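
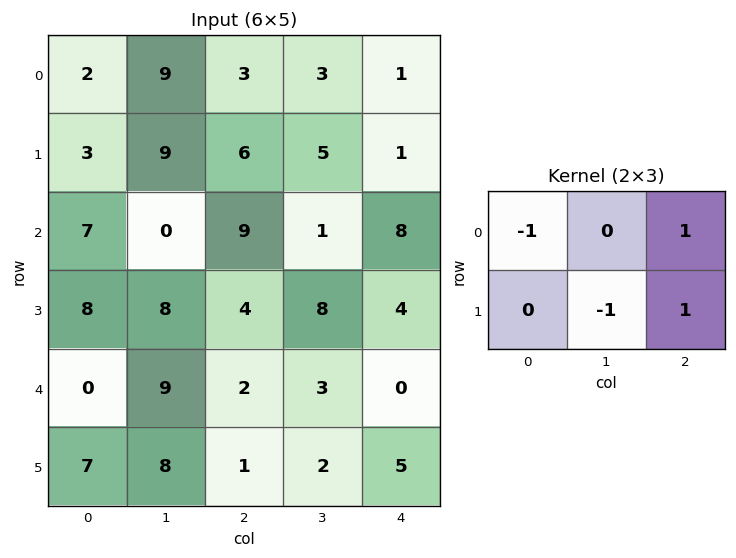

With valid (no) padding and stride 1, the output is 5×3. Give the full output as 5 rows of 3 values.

Output[0,0]: The receptive field on the input at this output position is [2 9 3 / 3 9 6]. Elementwise product with the kernel and sum: 2·-1 + 3·1 + 9·-1 + 6·1.

-2 -7 -6
12 -12 2
-2 5 -5
-11 1 -3
-5 -5 1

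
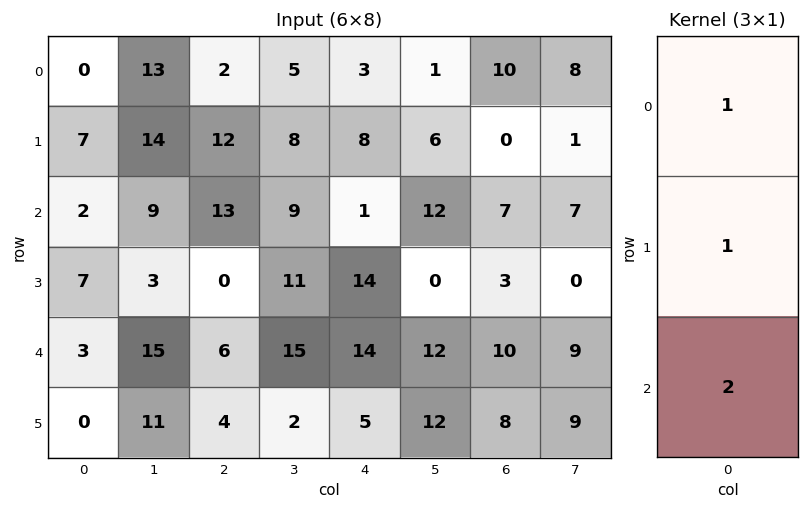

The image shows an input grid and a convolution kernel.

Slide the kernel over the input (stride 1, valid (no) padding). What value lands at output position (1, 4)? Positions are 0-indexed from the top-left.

37

The receptive field on the input at this output position is [8 / 1 / 14]. Elementwise product with the kernel and sum: 8·1 + 1·1 + 14·2.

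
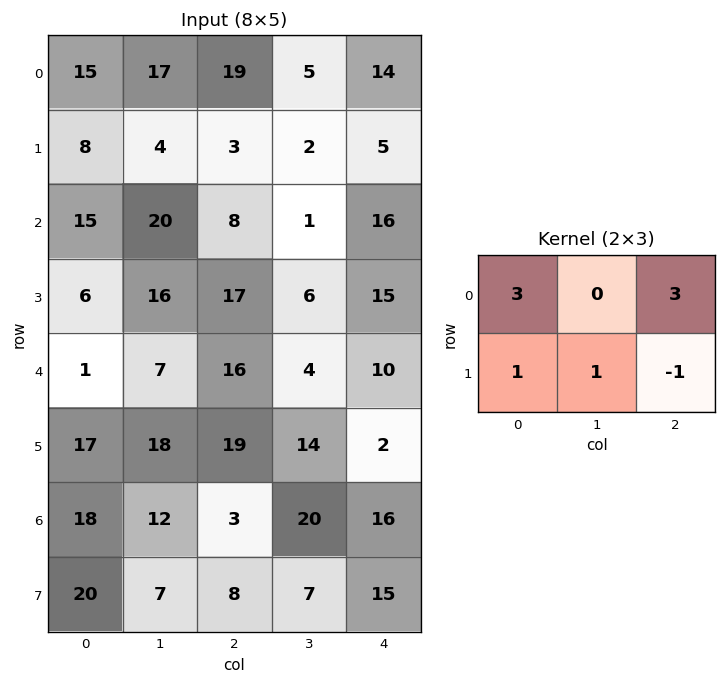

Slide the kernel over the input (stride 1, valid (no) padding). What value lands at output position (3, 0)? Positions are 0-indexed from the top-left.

61

The receptive field on the input at this output position is [6 16 17 / 1 7 16]. Elementwise product with the kernel and sum: 6·3 + 17·3 + 1·1 + 7·1 + 16·-1.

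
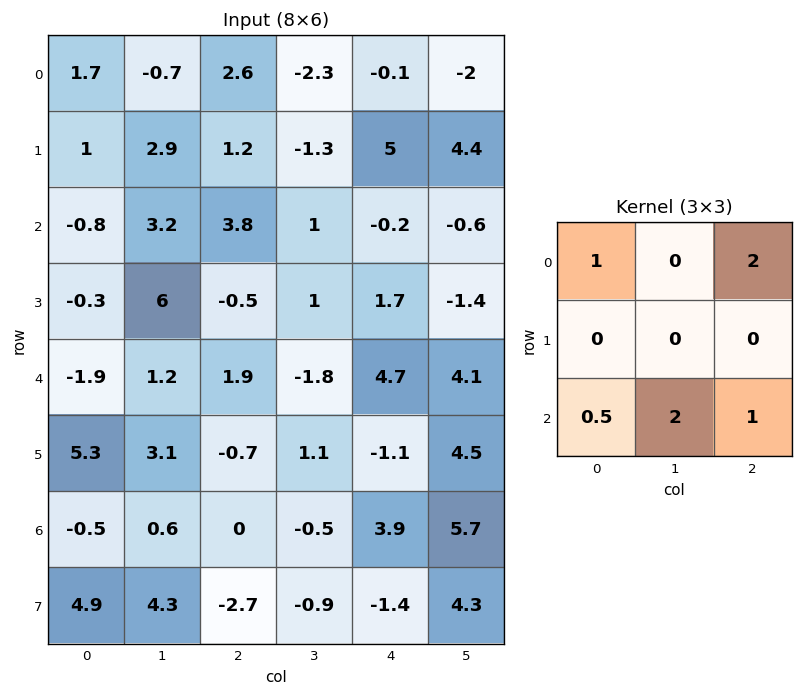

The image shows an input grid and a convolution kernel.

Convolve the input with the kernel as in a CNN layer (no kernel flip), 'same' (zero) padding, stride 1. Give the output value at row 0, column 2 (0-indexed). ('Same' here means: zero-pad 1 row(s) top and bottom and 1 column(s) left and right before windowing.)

The receptive field on the zero-padded input at this output position is [0 0 0 / -0.7 2.6 -2.3 / 2.9 1.2 -1.3]. Elementwise product with the kernel and sum: 0·1 + 0·2 + 2.9·0.5 + 1.2·2 + -1.3·1.

2.55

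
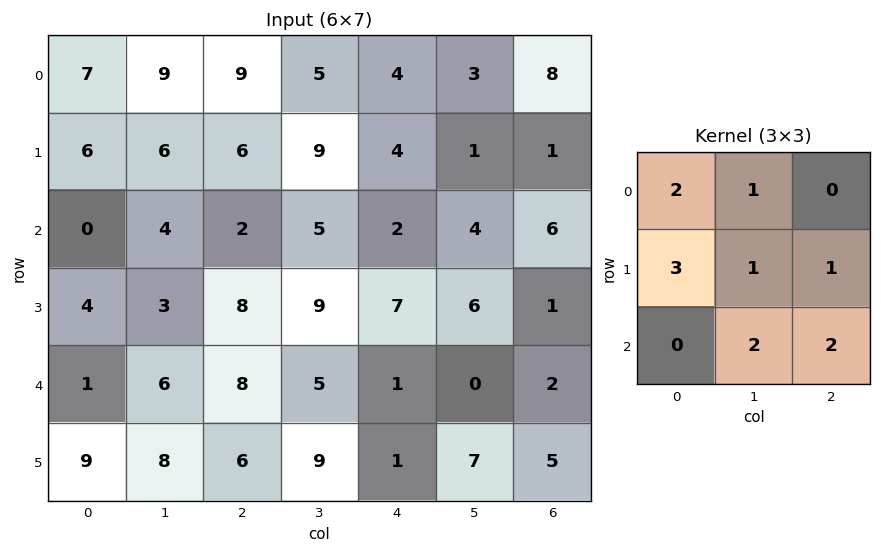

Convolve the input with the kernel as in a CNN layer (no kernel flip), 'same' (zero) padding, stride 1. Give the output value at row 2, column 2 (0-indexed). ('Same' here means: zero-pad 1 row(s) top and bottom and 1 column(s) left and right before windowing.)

The receptive field on the zero-padded input at this output position is [6 6 9 / 4 2 5 / 3 8 9]. Elementwise product with the kernel and sum: 6·2 + 6·1 + 4·3 + 2·1 + 5·1 + 8·2 + 9·2.

71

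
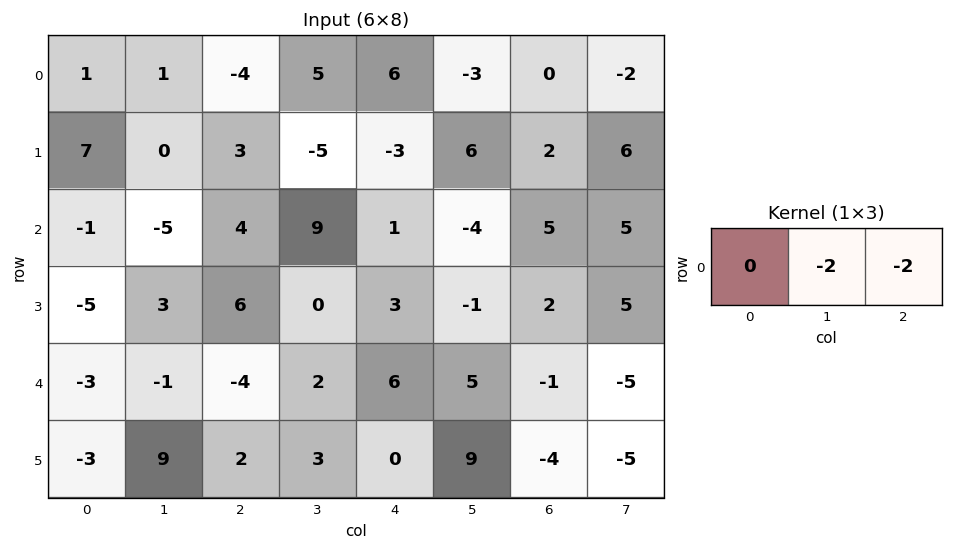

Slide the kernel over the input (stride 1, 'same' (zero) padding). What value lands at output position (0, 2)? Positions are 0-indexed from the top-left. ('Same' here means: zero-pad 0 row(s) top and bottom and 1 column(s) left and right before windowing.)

-2

The receptive field on the zero-padded input at this output position is [1 -4 5]. Elementwise product with the kernel and sum: -4·-2 + 5·-2.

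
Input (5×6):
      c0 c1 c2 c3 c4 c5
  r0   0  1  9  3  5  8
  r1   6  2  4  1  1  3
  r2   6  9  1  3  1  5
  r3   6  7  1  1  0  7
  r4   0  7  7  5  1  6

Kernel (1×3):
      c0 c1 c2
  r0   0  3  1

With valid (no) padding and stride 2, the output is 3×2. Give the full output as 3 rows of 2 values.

Output[0,0]: The receptive field on the input at this output position is [0 1 9]. Elementwise product with the kernel and sum: 1·3 + 9·1.
Output[0,1]: The receptive field on the input at this output position is [9 3 5]. Elementwise product with the kernel and sum: 3·3 + 5·1.

12 14
28 10
28 16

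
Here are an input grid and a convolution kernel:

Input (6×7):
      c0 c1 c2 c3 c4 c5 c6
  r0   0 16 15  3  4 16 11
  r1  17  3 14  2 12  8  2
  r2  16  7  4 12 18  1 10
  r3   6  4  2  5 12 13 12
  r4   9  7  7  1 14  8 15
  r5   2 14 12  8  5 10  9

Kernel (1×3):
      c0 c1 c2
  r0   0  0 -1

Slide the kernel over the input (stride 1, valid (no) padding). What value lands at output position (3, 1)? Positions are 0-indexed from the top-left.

-5

The receptive field on the input at this output position is [4 2 5]. Elementwise product with the kernel and sum: 5·-1.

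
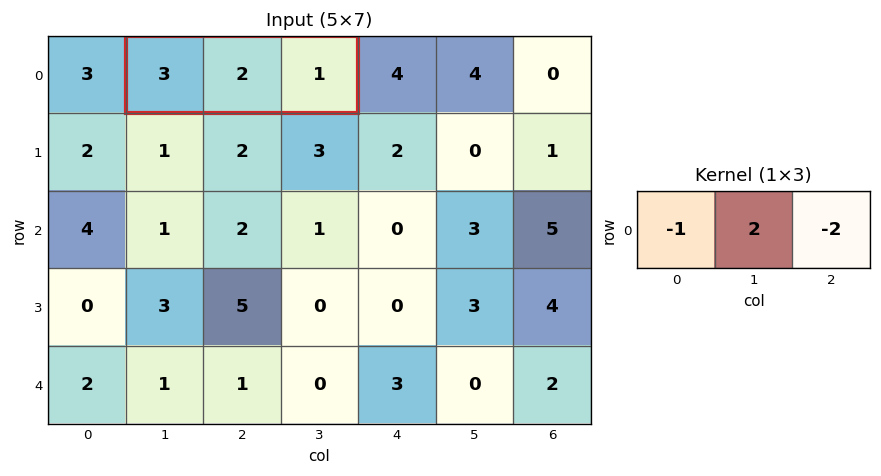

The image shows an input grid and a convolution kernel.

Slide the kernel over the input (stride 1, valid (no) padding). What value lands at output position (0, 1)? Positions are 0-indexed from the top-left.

-1

The receptive field on the input at this output position is [3 2 1]. Elementwise product with the kernel and sum: 3·-1 + 2·2 + 1·-2.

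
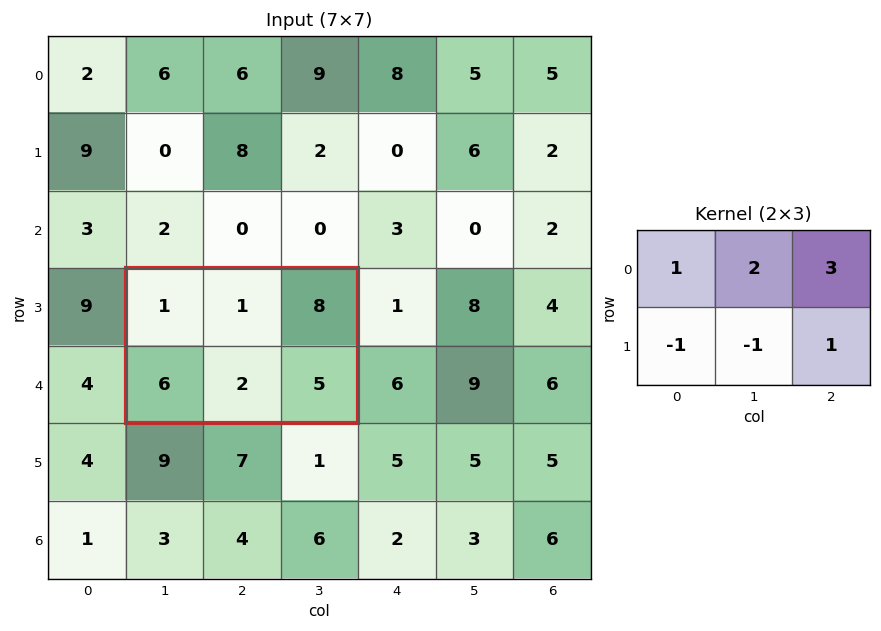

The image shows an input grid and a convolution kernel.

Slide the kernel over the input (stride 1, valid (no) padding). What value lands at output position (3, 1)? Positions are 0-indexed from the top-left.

The receptive field on the input at this output position is [1 1 8 / 6 2 5]. Elementwise product with the kernel and sum: 1·1 + 1·2 + 8·3 + 6·-1 + 2·-1 + 5·1.

24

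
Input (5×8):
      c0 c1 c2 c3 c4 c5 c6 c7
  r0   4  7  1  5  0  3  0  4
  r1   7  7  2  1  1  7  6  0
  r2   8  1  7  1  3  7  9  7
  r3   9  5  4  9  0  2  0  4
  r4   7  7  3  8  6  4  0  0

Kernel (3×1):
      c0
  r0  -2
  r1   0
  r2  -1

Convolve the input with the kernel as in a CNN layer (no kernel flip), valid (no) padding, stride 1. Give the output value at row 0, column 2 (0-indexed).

-9

The receptive field on the input at this output position is [1 / 2 / 7]. Elementwise product with the kernel and sum: 1·-2 + 7·-1.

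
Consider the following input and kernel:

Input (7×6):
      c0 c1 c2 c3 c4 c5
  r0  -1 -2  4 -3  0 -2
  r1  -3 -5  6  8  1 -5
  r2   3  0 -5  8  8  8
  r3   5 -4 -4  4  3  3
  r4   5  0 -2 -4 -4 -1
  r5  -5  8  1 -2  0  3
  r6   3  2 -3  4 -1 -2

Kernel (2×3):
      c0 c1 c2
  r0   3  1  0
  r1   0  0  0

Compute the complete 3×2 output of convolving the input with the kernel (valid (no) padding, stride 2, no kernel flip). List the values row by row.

Output[0,0]: The receptive field on the input at this output position is [-1 -2 4 / -3 -5 6]. Elementwise product with the kernel and sum: -1·3 + -2·1.

-5 9
9 -7
15 -10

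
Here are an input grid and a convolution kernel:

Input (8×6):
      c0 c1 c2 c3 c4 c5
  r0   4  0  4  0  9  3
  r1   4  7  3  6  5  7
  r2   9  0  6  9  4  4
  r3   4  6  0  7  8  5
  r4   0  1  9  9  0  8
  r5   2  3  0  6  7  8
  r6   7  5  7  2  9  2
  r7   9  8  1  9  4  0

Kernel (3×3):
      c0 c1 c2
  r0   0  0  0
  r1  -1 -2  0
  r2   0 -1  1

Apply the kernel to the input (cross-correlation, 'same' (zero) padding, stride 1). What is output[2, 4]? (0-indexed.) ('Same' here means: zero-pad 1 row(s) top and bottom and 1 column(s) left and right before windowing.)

-20

The receptive field on the zero-padded input at this output position is [6 5 7 / 9 4 4 / 7 8 5]. Elementwise product with the kernel and sum: 9·-1 + 4·-2 + 8·-1 + 5·1.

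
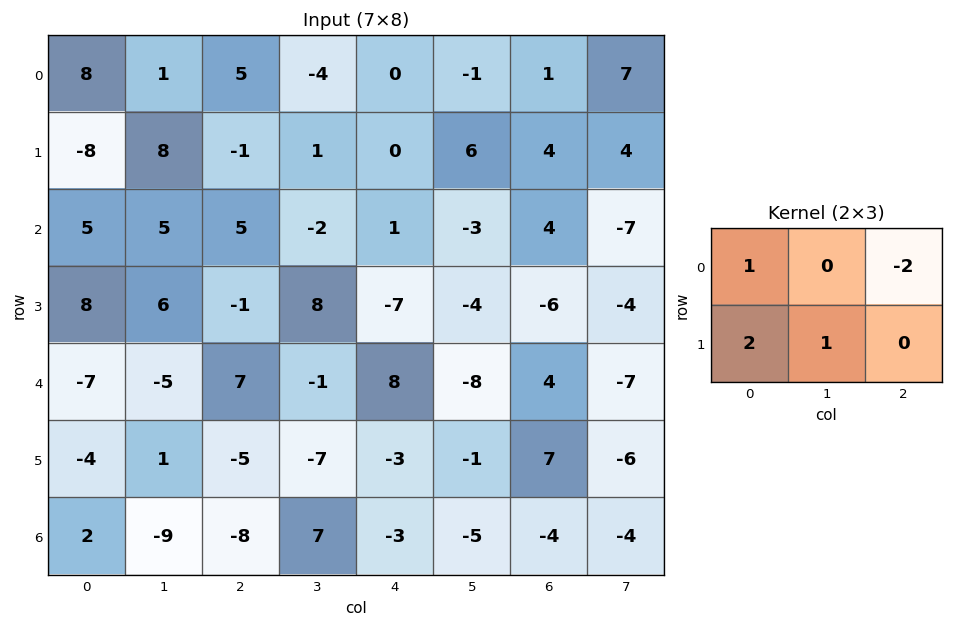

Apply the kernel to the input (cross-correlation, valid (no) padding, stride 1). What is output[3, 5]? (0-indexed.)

-8

The receptive field on the input at this output position is [-4 -6 -4 / -8 4 -7]. Elementwise product with the kernel and sum: -4·1 + -4·-2 + -8·2 + 4·1.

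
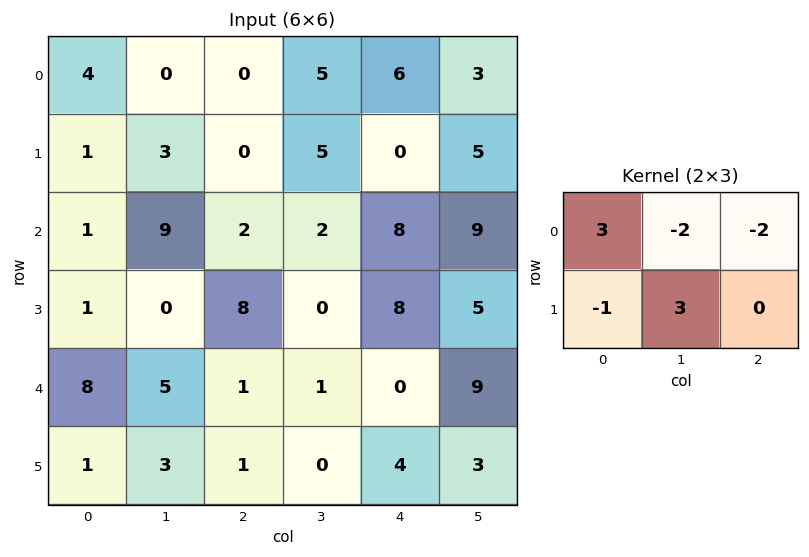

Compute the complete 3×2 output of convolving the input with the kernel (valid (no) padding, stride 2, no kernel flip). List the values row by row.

Output[0,0]: The receptive field on the input at this output position is [4 0 0 / 1 3 0]. Elementwise product with the kernel and sum: 4·3 + 0·-2 + 0·-2 + 1·-1 + 3·3.

20 -7
-20 -22
20 0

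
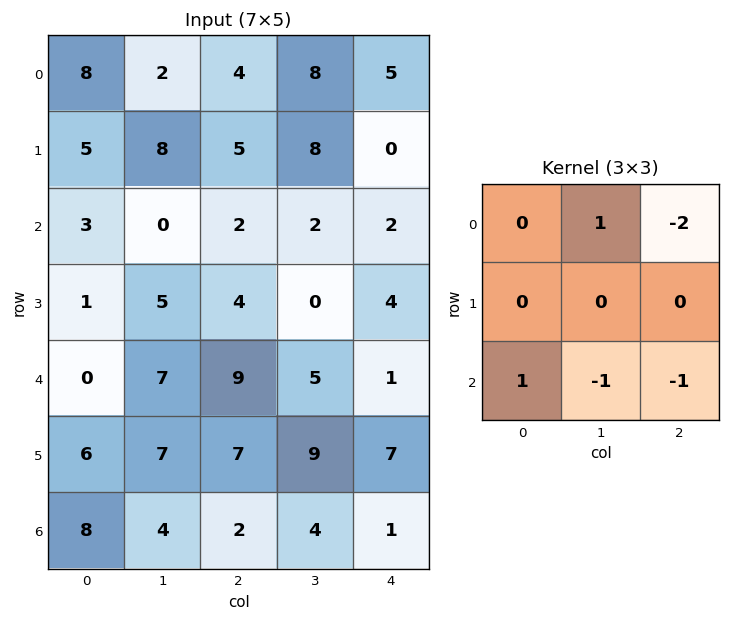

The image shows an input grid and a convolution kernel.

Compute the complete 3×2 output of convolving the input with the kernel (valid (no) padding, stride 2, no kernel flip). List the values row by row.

Output[0,0]: The receptive field on the input at this output position is [8 2 4 / 5 8 5 / 3 0 2]. Elementwise product with the kernel and sum: 2·1 + 4·-2 + 3·1 + 0·-1 + 2·-1.

-5 -4
-20 1
-9 0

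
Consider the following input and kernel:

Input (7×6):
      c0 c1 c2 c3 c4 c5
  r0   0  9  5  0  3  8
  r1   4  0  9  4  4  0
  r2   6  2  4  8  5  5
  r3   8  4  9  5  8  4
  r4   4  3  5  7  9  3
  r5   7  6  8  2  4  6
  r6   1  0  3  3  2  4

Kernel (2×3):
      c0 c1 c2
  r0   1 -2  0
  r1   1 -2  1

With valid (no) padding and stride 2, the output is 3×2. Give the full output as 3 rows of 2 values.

Output[0,0]: The receptive field on the input at this output position is [0 9 5 / 4 0 9]. Elementwise product with the kernel and sum: 0·1 + 9·-2 + 4·1 + 0·-2 + 9·1.

-5 10
11 -5
1 -1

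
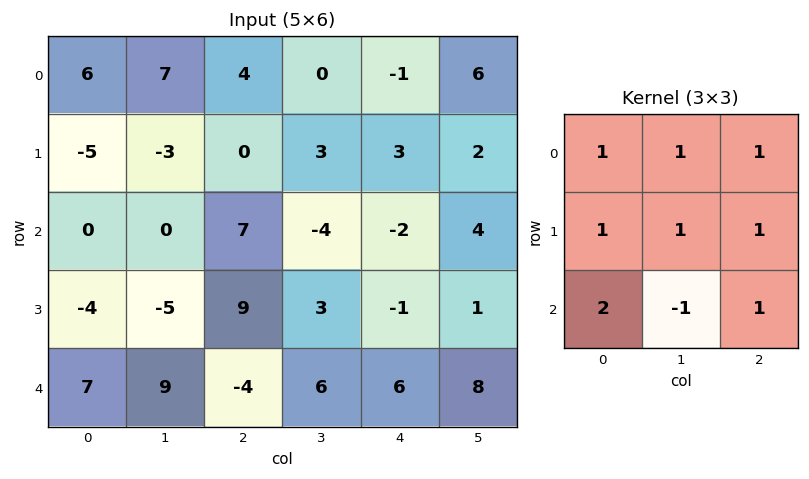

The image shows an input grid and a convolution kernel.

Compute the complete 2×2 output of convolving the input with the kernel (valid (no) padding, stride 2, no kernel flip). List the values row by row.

16 25
8 4

Output[0,0]: The receptive field on the input at this output position is [6 7 4 / -5 -3 0 / 0 0 7]. Elementwise product with the kernel and sum: 6·1 + 7·1 + 4·1 + -5·1 + -3·1 + 0·1 + 0·2 + 0·-1 + 7·1.
Output[0,1]: The receptive field on the input at this output position is [4 0 -1 / 0 3 3 / 7 -4 -2]. Elementwise product with the kernel and sum: 4·1 + 0·1 + -1·1 + 0·1 + 3·1 + 3·1 + 7·2 + -4·-1 + -2·1.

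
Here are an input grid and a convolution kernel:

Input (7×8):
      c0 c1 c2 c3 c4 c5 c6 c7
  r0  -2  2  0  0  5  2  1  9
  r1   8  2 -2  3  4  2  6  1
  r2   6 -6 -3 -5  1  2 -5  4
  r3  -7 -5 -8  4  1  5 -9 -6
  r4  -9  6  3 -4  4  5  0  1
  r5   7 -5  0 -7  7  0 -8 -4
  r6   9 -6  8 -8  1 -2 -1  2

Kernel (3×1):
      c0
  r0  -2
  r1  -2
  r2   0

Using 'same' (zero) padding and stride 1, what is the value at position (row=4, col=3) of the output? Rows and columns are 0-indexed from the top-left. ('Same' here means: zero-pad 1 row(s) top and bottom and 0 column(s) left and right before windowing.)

0

The receptive field on the zero-padded input at this output position is [4 / -4 / -7]. Elementwise product with the kernel and sum: 4·-2 + -4·-2.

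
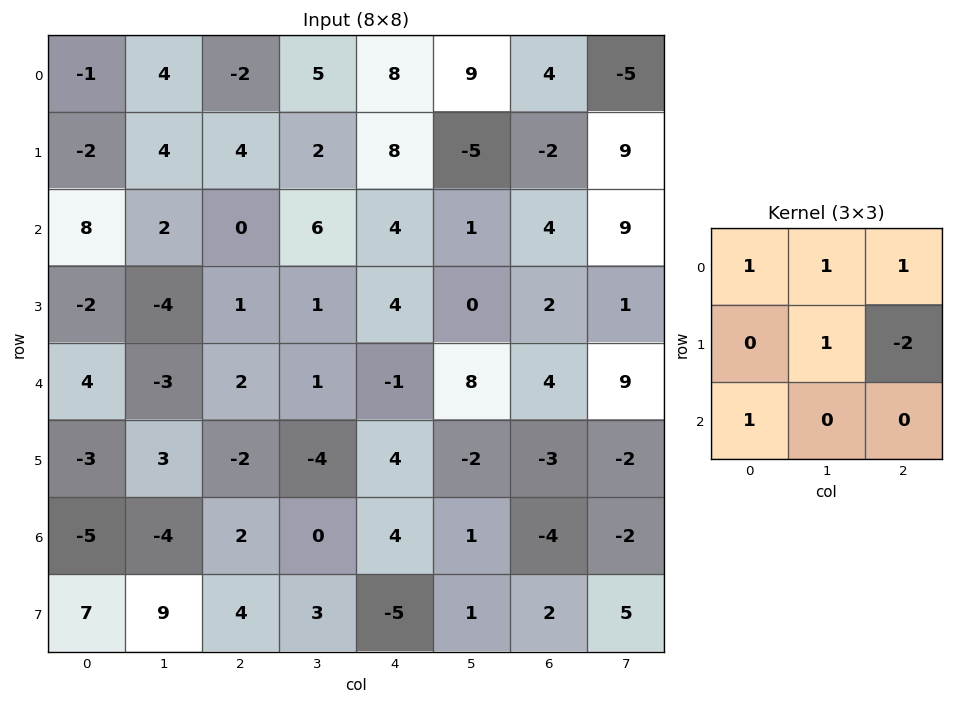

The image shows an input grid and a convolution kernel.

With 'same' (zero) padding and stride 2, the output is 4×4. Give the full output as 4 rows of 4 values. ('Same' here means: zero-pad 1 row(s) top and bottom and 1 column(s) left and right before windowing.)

-9 -8 -8 9
6 -6 8 -12
4 1 -16 -13
3 8 3 -6

Output[0,0]: The receptive field on the zero-padded input at this output position is [0 0 0 / 0 -1 4 / 0 -2 4]. Elementwise product with the kernel and sum: 0·1 + 0·1 + 0·1 + -1·1 + 4·-2 + 0·1.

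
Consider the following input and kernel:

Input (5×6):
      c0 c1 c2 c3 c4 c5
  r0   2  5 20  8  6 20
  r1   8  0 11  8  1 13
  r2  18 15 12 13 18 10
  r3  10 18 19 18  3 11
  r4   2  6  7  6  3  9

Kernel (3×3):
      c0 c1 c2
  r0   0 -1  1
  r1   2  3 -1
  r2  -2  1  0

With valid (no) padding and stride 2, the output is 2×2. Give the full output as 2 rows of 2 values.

-1 32
54 86

Output[0,0]: The receptive field on the input at this output position is [2 5 20 / 8 0 11 / 18 15 12]. Elementwise product with the kernel and sum: 5·-1 + 20·1 + 8·2 + 0·3 + 11·-1 + 18·-2 + 15·1.
Output[0,1]: The receptive field on the input at this output position is [20 8 6 / 11 8 1 / 12 13 18]. Elementwise product with the kernel and sum: 8·-1 + 6·1 + 11·2 + 8·3 + 1·-1 + 12·-2 + 13·1.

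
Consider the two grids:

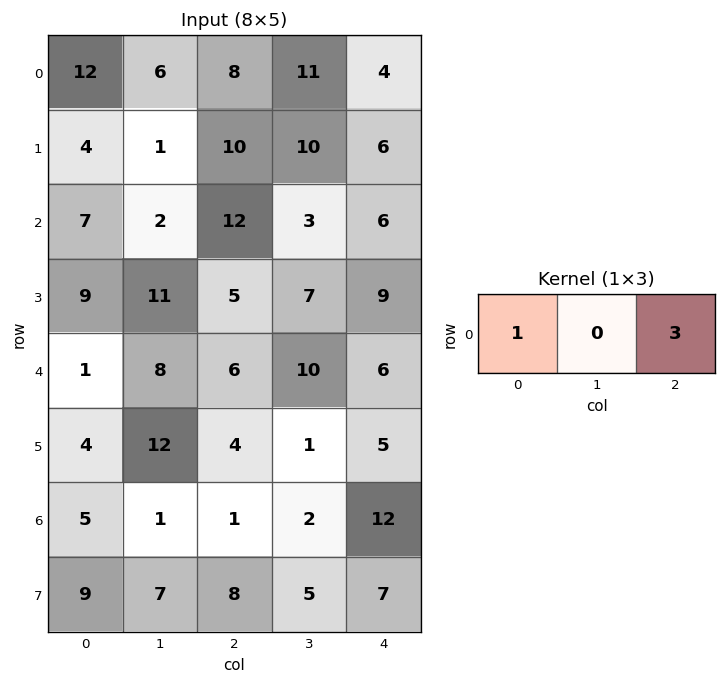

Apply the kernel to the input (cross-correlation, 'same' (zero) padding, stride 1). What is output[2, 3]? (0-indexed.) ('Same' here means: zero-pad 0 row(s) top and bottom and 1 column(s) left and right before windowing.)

30

The receptive field on the zero-padded input at this output position is [12 3 6]. Elementwise product with the kernel and sum: 12·1 + 6·3.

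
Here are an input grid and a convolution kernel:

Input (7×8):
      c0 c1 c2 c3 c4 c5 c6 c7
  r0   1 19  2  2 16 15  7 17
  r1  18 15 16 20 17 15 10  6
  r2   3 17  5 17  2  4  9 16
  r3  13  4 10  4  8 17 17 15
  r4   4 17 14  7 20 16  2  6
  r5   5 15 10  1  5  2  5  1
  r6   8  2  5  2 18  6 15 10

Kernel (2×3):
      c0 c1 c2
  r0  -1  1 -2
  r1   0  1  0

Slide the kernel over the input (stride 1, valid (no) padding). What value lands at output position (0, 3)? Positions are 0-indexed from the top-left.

The receptive field on the input at this output position is [2 16 15 / 20 17 15]. Elementwise product with the kernel and sum: 2·-1 + 16·1 + 15·-2 + 17·1.

1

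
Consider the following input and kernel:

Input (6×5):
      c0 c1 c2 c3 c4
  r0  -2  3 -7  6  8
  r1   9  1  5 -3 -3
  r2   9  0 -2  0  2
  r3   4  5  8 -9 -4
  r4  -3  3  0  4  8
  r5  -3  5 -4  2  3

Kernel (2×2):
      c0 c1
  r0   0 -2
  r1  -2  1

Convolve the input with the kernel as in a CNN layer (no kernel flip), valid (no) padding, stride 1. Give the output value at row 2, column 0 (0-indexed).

-3

The receptive field on the input at this output position is [9 0 / 4 5]. Elementwise product with the kernel and sum: 0·-2 + 4·-2 + 5·1.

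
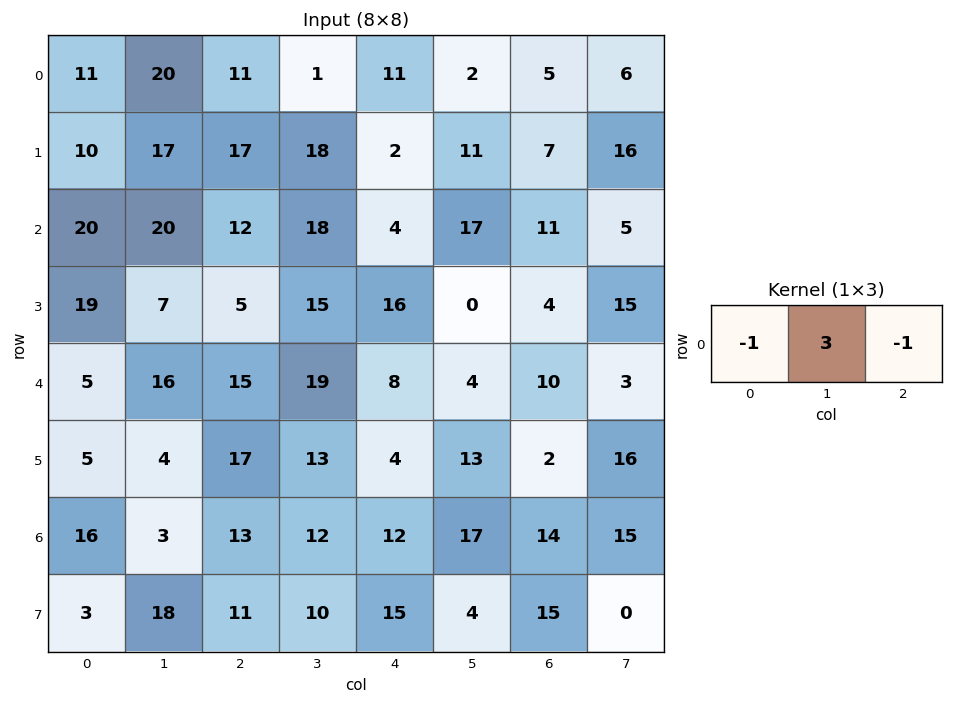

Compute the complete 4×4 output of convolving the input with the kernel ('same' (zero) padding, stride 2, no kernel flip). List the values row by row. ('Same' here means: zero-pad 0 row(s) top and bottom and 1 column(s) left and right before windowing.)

Output[0,0]: The receptive field on the zero-padded input at this output position is [0 11 20]. Elementwise product with the kernel and sum: 0·-1 + 11·3 + 20·-1.

13 12 30 7
40 -2 -23 11
-1 10 1 23
45 24 7 10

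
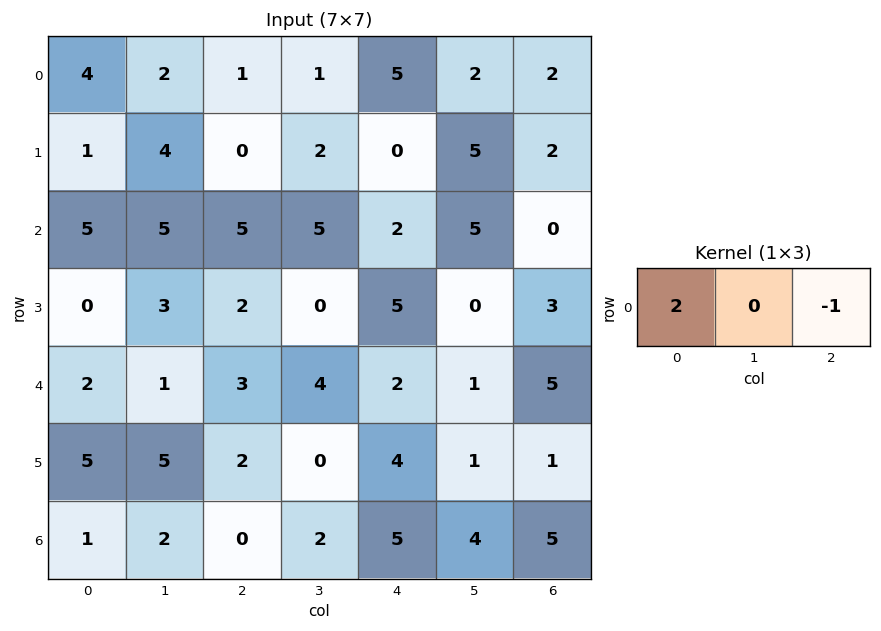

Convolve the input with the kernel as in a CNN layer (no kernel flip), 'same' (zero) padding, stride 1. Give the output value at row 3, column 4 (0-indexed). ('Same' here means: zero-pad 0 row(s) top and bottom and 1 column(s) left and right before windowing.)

The receptive field on the zero-padded input at this output position is [0 5 0]. Elementwise product with the kernel and sum: 0·2 + 0·-1.

0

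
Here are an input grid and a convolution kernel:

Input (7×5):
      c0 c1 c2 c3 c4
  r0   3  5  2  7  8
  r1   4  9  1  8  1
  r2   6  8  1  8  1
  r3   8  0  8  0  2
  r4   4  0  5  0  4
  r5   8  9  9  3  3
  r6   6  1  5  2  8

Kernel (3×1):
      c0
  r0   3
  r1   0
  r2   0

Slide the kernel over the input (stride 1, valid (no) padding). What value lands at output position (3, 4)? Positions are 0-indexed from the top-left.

6

The receptive field on the input at this output position is [2 / 4 / 3]. Elementwise product with the kernel and sum: 2·3.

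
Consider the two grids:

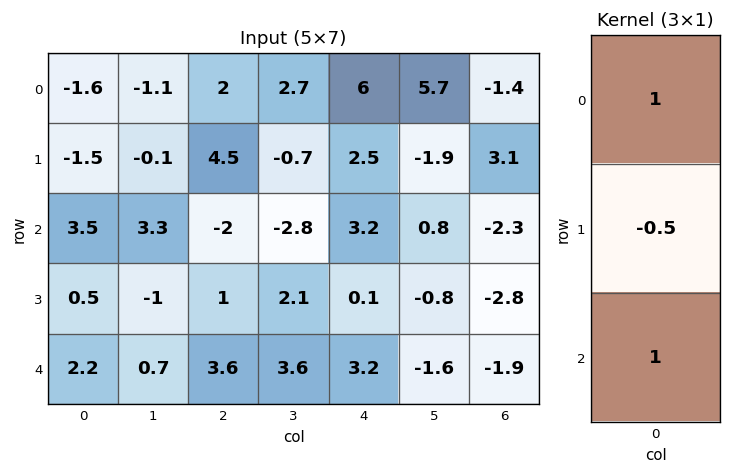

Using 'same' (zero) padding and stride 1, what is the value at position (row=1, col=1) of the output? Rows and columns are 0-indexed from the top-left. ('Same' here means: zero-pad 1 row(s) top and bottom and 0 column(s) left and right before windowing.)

The receptive field on the zero-padded input at this output position is [-1.1 / -0.1 / 3.3]. Elementwise product with the kernel and sum: -1.1·1 + -0.1·-0.5 + 3.3·1.

2.25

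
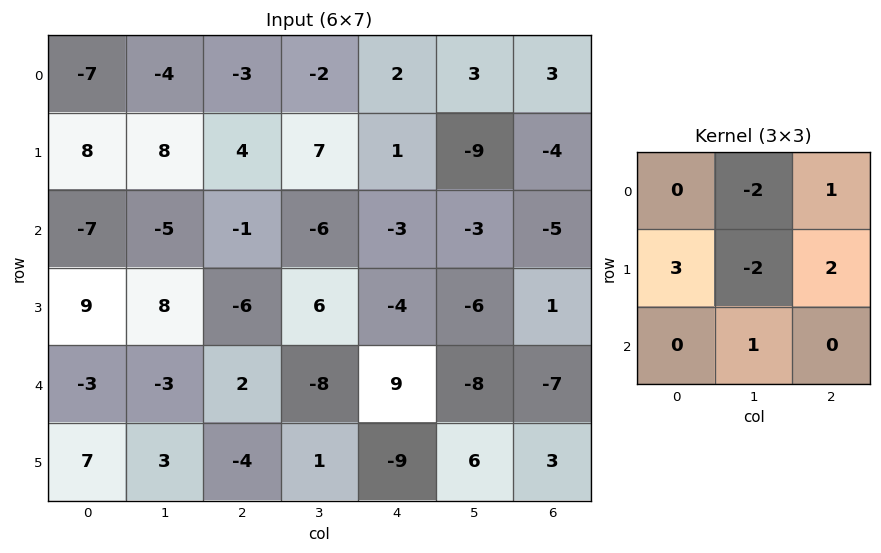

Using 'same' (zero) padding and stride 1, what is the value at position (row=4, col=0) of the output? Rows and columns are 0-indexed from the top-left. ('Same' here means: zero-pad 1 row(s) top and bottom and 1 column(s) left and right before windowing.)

-3

The receptive field on the zero-padded input at this output position is [0 9 8 / 0 -3 -3 / 0 7 3]. Elementwise product with the kernel and sum: 9·-2 + 8·1 + 0·3 + -3·-2 + -3·2 + 7·1.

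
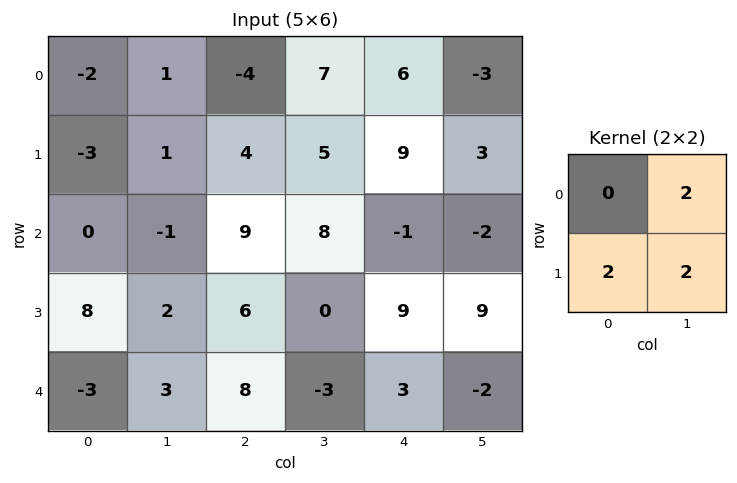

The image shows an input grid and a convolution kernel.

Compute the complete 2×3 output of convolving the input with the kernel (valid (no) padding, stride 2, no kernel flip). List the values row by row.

Output[0,0]: The receptive field on the input at this output position is [-2 1 / -3 1]. Elementwise product with the kernel and sum: 1·2 + -3·2 + 1·2.

-2 32 18
18 28 32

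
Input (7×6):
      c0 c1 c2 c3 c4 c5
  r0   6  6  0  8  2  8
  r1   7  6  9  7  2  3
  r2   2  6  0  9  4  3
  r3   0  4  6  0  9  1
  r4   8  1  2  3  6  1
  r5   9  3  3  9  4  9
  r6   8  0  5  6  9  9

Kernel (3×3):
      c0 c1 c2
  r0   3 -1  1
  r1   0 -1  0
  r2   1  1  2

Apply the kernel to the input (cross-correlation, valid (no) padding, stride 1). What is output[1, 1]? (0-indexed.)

26

The receptive field on the input at this output position is [6 9 7 / 6 0 9 / 4 6 0]. Elementwise product with the kernel and sum: 6·3 + 9·-1 + 7·1 + 0·-1 + 4·1 + 6·1 + 0·2.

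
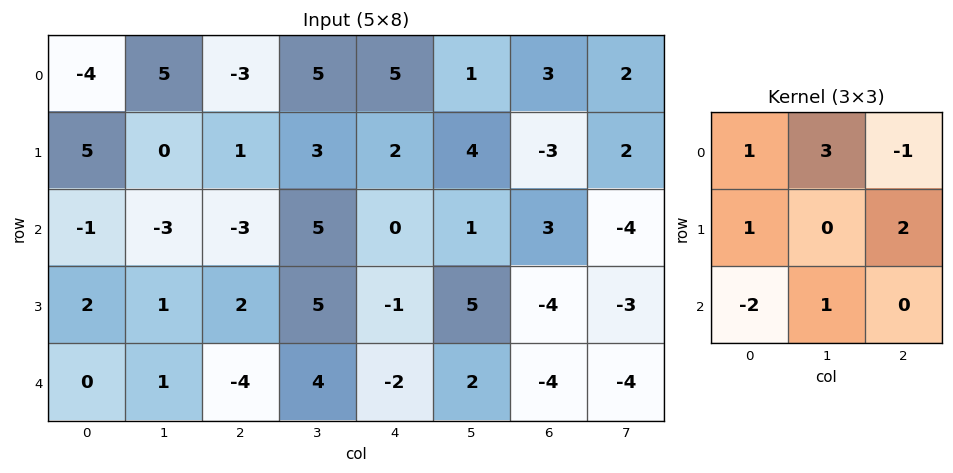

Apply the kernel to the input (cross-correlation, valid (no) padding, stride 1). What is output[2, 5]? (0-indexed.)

The receptive field on the input at this output position is [1 3 -4 / 5 -4 -3 / 2 -4 -4]. Elementwise product with the kernel and sum: 1·1 + 3·3 + -4·-1 + 5·1 + -3·2 + 2·-2 + -4·1.

5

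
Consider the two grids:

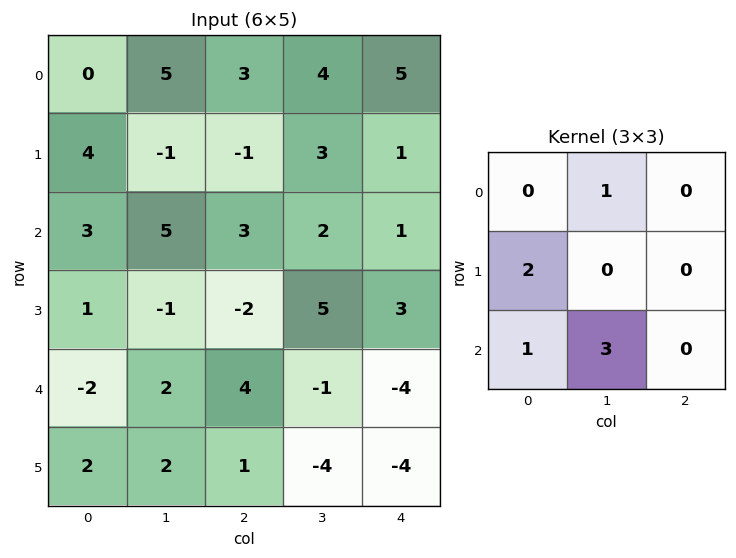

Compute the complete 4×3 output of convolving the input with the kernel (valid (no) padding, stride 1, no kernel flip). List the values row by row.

31 15 11
3 2 22
11 15 -1
3 7 2

Output[0,0]: The receptive field on the input at this output position is [0 5 3 / 4 -1 -1 / 3 5 3]. Elementwise product with the kernel and sum: 5·1 + 4·2 + 3·1 + 5·3.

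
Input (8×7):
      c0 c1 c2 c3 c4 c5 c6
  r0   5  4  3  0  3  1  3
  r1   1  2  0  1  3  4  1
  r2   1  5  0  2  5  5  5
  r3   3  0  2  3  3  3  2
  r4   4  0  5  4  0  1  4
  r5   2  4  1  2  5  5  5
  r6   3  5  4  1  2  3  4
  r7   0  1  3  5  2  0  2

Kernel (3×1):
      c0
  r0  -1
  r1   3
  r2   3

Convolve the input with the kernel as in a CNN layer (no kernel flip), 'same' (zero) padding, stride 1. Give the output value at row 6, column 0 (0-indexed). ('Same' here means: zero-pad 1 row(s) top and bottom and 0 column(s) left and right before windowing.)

7

The receptive field on the zero-padded input at this output position is [2 / 3 / 0]. Elementwise product with the kernel and sum: 2·-1 + 3·3 + 0·3.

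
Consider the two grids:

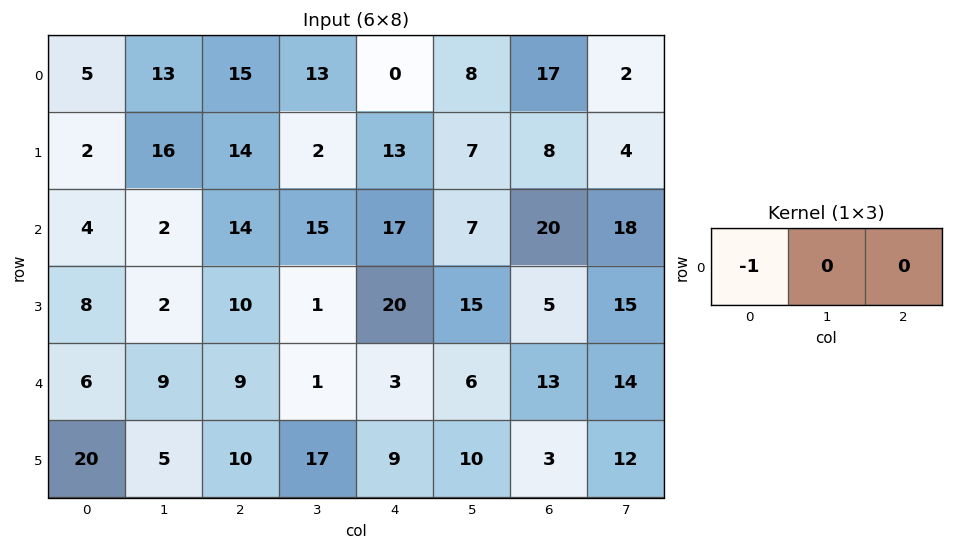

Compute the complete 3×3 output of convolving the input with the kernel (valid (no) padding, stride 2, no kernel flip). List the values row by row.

-5 -15 0
-4 -14 -17
-6 -9 -3

Output[0,0]: The receptive field on the input at this output position is [5 13 15]. Elementwise product with the kernel and sum: 5·-1.
Output[0,1]: The receptive field on the input at this output position is [15 13 0]. Elementwise product with the kernel and sum: 15·-1.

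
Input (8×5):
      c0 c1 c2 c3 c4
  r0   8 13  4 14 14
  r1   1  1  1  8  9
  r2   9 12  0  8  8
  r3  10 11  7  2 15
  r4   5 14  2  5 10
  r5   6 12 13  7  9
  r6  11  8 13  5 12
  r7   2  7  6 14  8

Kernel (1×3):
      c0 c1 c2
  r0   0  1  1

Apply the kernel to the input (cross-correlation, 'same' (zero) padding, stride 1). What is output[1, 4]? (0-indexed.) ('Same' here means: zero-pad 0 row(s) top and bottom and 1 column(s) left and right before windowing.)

The receptive field on the zero-padded input at this output position is [8 9 0]. Elementwise product with the kernel and sum: 9·1 + 0·1.

9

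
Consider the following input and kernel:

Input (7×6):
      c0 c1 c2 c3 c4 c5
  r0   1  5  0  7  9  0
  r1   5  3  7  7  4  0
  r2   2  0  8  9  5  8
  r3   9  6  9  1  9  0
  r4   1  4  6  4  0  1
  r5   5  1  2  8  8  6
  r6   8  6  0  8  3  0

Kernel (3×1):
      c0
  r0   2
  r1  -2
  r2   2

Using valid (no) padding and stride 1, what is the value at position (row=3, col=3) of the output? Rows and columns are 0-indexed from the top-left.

10

The receptive field on the input at this output position is [1 / 4 / 8]. Elementwise product with the kernel and sum: 1·2 + 4·-2 + 8·2.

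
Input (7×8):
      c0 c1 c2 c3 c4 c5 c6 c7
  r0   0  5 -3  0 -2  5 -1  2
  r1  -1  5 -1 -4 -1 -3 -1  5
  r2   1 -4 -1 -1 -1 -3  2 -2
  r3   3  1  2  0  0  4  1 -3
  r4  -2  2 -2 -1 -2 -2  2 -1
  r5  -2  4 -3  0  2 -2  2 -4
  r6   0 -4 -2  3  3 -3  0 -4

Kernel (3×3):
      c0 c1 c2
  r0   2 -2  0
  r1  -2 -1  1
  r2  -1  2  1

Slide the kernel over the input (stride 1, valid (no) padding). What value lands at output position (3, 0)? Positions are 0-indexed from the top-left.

The receptive field on the input at this output position is [3 1 2 / -2 2 -2 / -2 4 -3]. Elementwise product with the kernel and sum: 3·2 + 1·-2 + -2·-2 + 2·-1 + -2·1 + -2·-1 + 4·2 + -3·1.

11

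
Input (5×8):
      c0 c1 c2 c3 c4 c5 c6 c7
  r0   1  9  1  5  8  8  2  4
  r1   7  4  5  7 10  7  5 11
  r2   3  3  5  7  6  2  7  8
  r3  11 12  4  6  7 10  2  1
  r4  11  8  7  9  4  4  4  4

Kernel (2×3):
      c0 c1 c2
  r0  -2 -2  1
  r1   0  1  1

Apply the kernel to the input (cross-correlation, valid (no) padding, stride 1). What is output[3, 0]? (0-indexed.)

The receptive field on the input at this output position is [11 12 4 / 11 8 7]. Elementwise product with the kernel and sum: 11·-2 + 12·-2 + 4·1 + 8·1 + 7·1.

-27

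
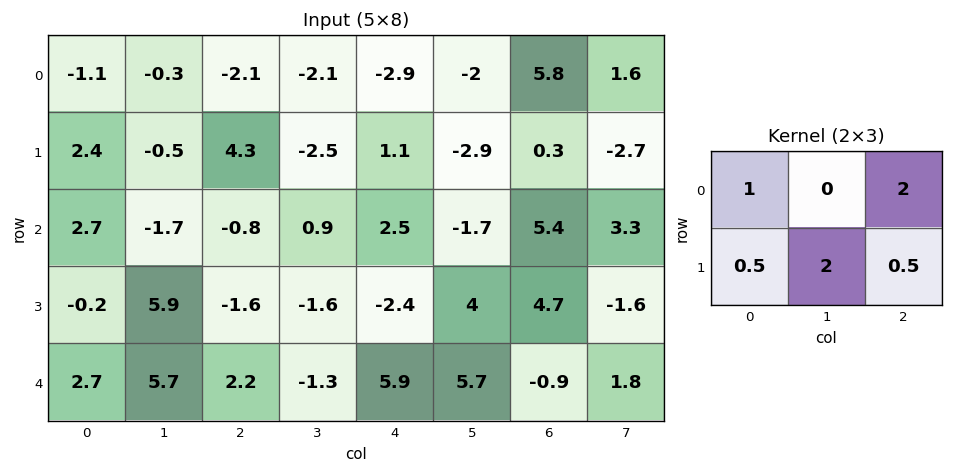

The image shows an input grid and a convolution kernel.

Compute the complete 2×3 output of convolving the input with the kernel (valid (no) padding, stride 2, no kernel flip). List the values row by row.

-2.95 -10.2 3.6
12 -1 22.45

Output[0,0]: The receptive field on the input at this output position is [-1.1 -0.3 -2.1 / 2.4 -0.5 4.3]. Elementwise product with the kernel and sum: -1.1·1 + -2.1·2 + 2.4·0.5 + -0.5·2 + 4.3·0.5.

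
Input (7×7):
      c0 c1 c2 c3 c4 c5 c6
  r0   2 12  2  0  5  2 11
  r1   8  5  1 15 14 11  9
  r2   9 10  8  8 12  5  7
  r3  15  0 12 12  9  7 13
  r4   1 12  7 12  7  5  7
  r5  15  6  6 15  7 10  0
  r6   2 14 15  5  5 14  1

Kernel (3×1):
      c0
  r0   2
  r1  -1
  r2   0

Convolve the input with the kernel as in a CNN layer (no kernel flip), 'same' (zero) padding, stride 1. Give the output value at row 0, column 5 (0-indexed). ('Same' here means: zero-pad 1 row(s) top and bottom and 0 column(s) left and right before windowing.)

The receptive field on the zero-padded input at this output position is [0 / 2 / 11]. Elementwise product with the kernel and sum: 0·2 + 2·-1.

-2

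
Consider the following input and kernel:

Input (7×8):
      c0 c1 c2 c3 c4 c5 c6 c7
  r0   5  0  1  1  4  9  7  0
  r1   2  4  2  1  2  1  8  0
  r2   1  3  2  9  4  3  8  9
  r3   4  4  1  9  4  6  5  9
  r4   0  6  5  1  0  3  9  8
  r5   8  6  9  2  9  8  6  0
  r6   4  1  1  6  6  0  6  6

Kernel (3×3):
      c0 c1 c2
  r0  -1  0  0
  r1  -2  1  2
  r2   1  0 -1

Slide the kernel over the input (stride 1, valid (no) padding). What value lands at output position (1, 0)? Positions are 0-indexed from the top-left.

The receptive field on the input at this output position is [2 4 2 / 1 3 2 / 4 4 1]. Elementwise product with the kernel and sum: 2·-1 + 1·-2 + 3·1 + 2·2 + 4·1 + 1·-1.

6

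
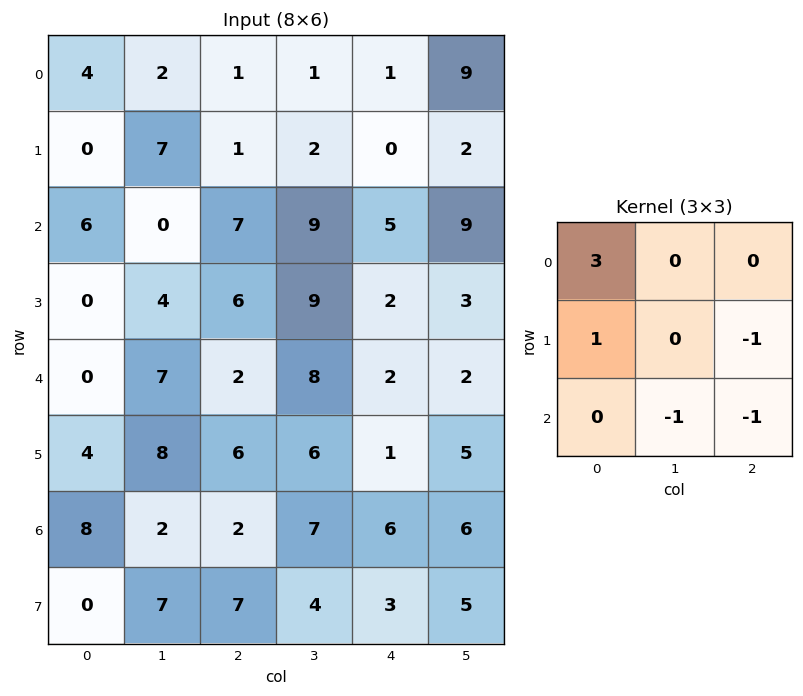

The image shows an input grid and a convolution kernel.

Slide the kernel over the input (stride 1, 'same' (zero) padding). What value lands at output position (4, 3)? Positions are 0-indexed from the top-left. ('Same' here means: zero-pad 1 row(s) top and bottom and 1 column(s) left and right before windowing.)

The receptive field on the zero-padded input at this output position is [6 9 2 / 2 8 2 / 6 6 1]. Elementwise product with the kernel and sum: 6·3 + 2·1 + 2·-1 + 6·-1 + 1·-1.

11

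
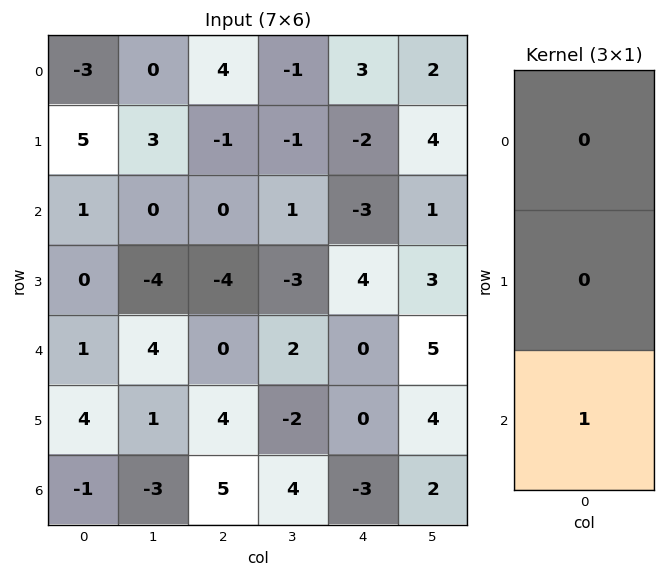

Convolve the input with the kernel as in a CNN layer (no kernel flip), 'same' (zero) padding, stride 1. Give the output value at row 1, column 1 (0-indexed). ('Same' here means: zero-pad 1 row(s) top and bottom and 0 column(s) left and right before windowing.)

0

The receptive field on the zero-padded input at this output position is [0 / 3 / 0]. Elementwise product with the kernel and sum: 0·1.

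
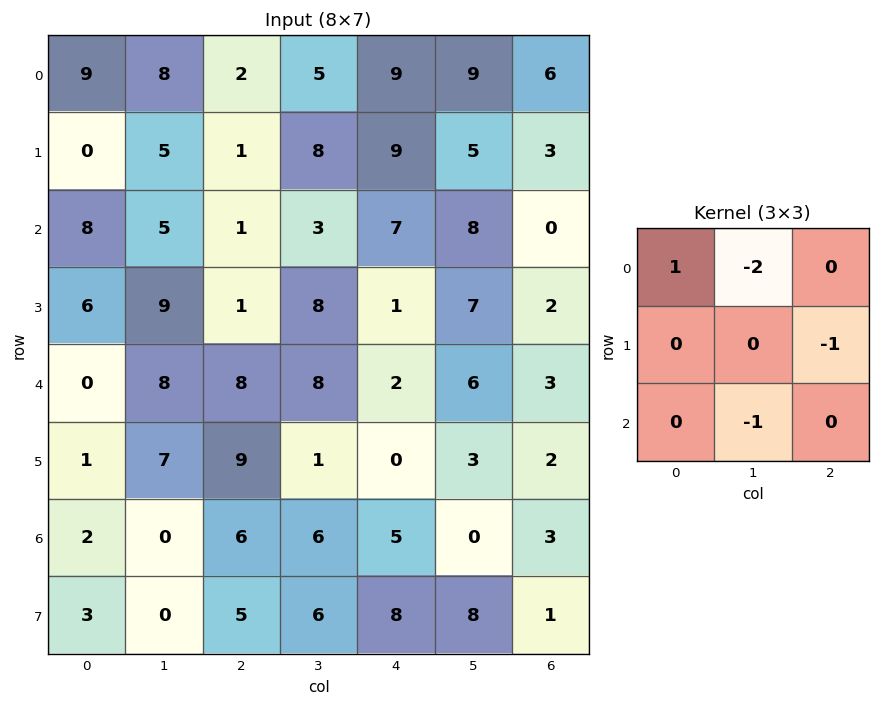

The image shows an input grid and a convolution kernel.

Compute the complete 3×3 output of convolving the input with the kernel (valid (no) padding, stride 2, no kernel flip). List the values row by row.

Output[0,0]: The receptive field on the input at this output position is [9 8 2 / 0 5 1 / 8 5 1]. Elementwise product with the kernel and sum: 9·1 + 8·-2 + 1·-1 + 5·-1.

-13 -20 -20
-11 -14 -17
-25 -14 -12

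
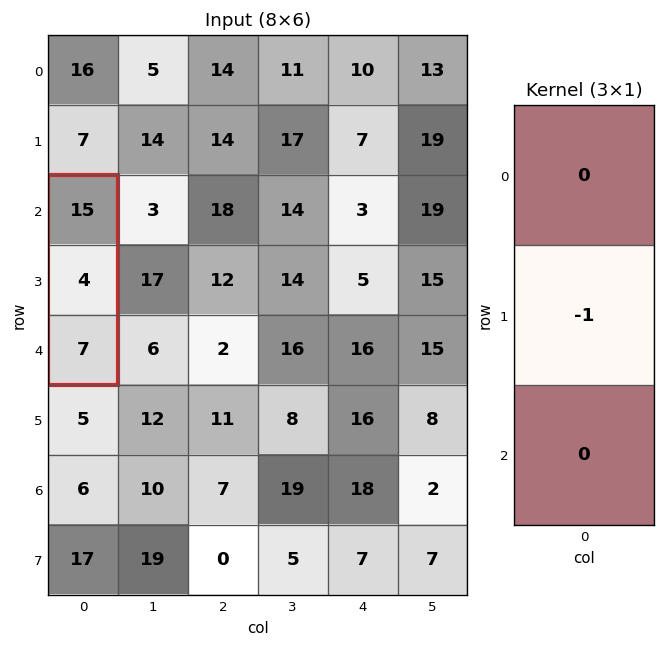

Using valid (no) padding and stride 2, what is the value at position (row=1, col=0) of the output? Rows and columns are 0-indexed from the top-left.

-4

The receptive field on the input at this output position is [15 / 4 / 7]. Elementwise product with the kernel and sum: 4·-1.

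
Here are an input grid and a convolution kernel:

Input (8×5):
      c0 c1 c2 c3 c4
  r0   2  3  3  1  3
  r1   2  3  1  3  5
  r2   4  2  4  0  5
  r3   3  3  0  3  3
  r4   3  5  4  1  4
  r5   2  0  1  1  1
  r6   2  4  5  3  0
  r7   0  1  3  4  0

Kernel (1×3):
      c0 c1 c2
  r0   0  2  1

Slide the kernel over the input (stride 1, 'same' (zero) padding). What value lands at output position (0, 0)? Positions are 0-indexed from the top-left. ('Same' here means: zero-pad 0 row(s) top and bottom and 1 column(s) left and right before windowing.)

The receptive field on the zero-padded input at this output position is [0 2 3]. Elementwise product with the kernel and sum: 2·2 + 3·1.

7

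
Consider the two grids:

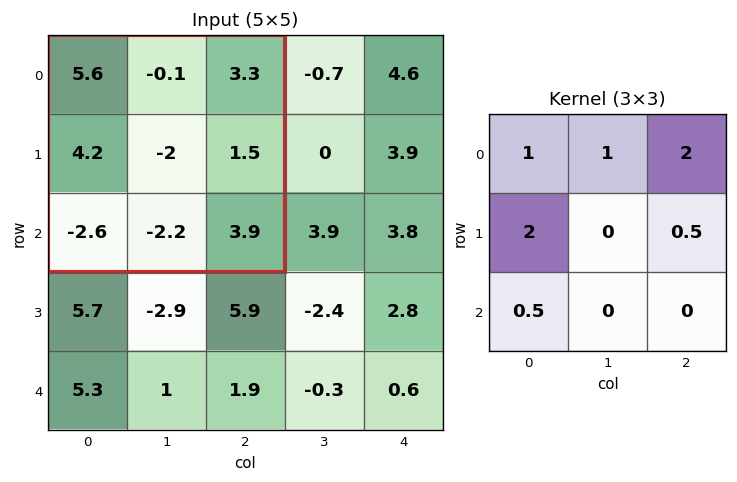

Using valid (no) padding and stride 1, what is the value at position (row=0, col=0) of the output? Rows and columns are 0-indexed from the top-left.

19.95

The receptive field on the input at this output position is [5.6 -0.1 3.3 / 4.2 -2 1.5 / -2.6 -2.2 3.9]. Elementwise product with the kernel and sum: 5.6·1 + -0.1·1 + 3.3·2 + 4.2·2 + 1.5·0.5 + -2.6·0.5.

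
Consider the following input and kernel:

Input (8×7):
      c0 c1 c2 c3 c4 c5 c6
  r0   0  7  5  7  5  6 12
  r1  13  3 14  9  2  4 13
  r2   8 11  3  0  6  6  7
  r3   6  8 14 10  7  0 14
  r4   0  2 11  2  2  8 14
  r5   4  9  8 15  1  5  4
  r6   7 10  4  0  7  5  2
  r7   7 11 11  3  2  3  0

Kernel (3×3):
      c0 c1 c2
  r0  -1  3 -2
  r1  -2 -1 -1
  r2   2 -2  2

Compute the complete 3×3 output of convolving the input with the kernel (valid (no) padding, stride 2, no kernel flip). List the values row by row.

-32 -15 -18
3 -38 -14
-39 -19 -9

Output[0,0]: The receptive field on the input at this output position is [0 7 5 / 13 3 14 / 8 11 3]. Elementwise product with the kernel and sum: 0·-1 + 7·3 + 5·-2 + 13·-2 + 3·-1 + 14·-1 + 8·2 + 11·-2 + 3·2.
Output[0,1]: The receptive field on the input at this output position is [5 7 5 / 14 9 2 / 3 0 6]. Elementwise product with the kernel and sum: 5·-1 + 7·3 + 5·-2 + 14·-2 + 9·-1 + 2·-1 + 3·2 + 0·-2 + 6·2.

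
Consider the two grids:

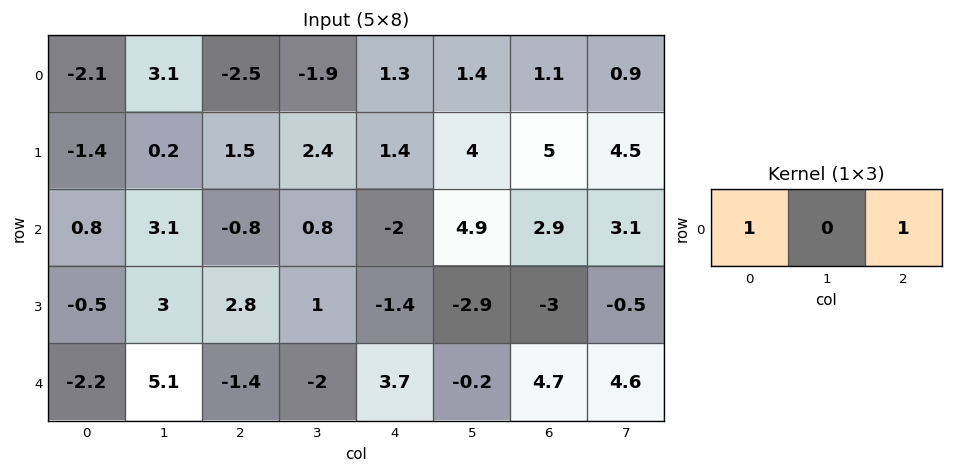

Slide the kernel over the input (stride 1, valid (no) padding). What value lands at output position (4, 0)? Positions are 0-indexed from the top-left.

The receptive field on the input at this output position is [-2.2 5.1 -1.4]. Elementwise product with the kernel and sum: -2.2·1 + -1.4·1.

-3.6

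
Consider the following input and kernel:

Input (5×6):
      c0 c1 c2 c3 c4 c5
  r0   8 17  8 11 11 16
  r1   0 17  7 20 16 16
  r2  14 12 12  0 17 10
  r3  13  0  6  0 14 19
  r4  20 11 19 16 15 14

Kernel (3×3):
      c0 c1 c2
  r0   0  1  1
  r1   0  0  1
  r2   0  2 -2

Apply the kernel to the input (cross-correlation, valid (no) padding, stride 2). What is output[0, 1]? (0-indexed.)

The receptive field on the input at this output position is [8 11 11 / 7 20 16 / 12 0 17]. Elementwise product with the kernel and sum: 11·1 + 11·1 + 16·1 + 0·2 + 17·-2.

4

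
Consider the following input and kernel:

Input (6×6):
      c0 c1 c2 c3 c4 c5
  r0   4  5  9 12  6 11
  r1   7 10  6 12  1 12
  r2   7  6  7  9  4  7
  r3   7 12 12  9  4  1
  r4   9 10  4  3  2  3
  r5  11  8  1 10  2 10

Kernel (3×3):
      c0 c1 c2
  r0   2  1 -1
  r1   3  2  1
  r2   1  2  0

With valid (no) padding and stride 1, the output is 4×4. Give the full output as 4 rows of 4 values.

Output[0,0]: The receptive field on the input at this output position is [4 5 9 / 7 10 6 / 7 6 7]. Elementwise product with the kernel and sum: 4·2 + 5·1 + 9·-1 + 7·3 + 10·2 + 6·1 + 7·1 + 6·2.
Output[0,1]: The receptive field on the input at this output position is [5 9 12 / 10 6 12 / 6 7 9]. Elementwise product with the kernel and sum: 5·2 + 9·1 + 12·-1 + 10·3 + 6·2 + 12·1 + 6·1 + 7·2.

70 81 92 86
89 91 96 72
99 97 87 58
92 78 70 51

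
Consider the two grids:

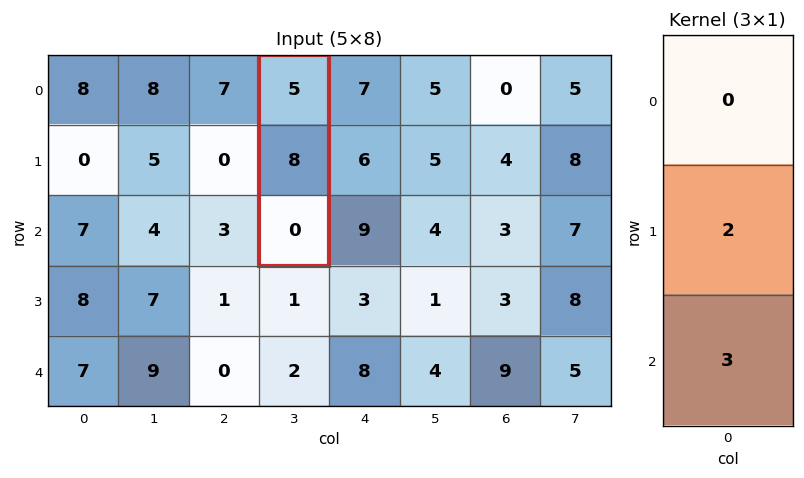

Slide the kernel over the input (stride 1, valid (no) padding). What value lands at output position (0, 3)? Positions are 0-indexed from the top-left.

16

The receptive field on the input at this output position is [5 / 8 / 0]. Elementwise product with the kernel and sum: 8·2 + 0·3.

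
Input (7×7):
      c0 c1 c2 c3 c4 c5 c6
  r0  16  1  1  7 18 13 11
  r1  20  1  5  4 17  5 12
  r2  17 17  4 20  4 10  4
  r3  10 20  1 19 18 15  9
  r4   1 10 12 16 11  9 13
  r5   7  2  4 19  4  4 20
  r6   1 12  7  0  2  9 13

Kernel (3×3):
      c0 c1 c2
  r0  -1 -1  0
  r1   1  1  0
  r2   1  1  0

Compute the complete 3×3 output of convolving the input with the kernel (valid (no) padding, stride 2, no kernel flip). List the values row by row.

Output[0,0]: The receptive field on the input at this output position is [16 1 1 / 20 1 5 / 17 17 4]. Elementwise product with the kernel and sum: 16·-1 + 1·-1 + 20·1 + 1·1 + 17·1 + 17·1.
Output[0,1]: The receptive field on the input at this output position is [1 7 18 / 5 4 17 / 4 20 4]. Elementwise product with the kernel and sum: 1·-1 + 7·-1 + 5·1 + 4·1 + 4·1 + 20·1.

38 25 5
7 24 39
11 2 -1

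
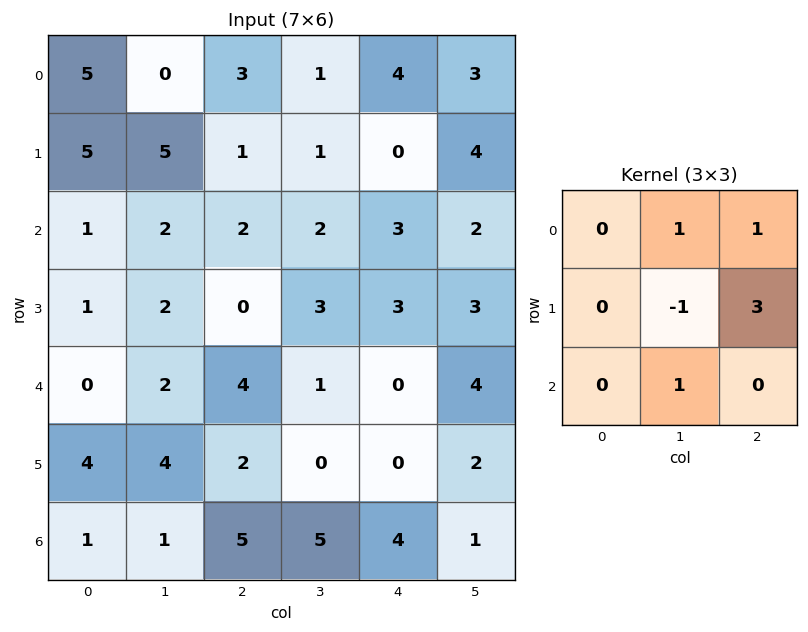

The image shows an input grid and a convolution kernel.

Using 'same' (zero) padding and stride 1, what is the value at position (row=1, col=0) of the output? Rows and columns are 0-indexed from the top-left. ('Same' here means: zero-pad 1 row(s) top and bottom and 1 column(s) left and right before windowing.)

16

The receptive field on the zero-padded input at this output position is [0 5 0 / 0 5 5 / 0 1 2]. Elementwise product with the kernel and sum: 5·1 + 0·1 + 5·-1 + 5·3 + 1·1.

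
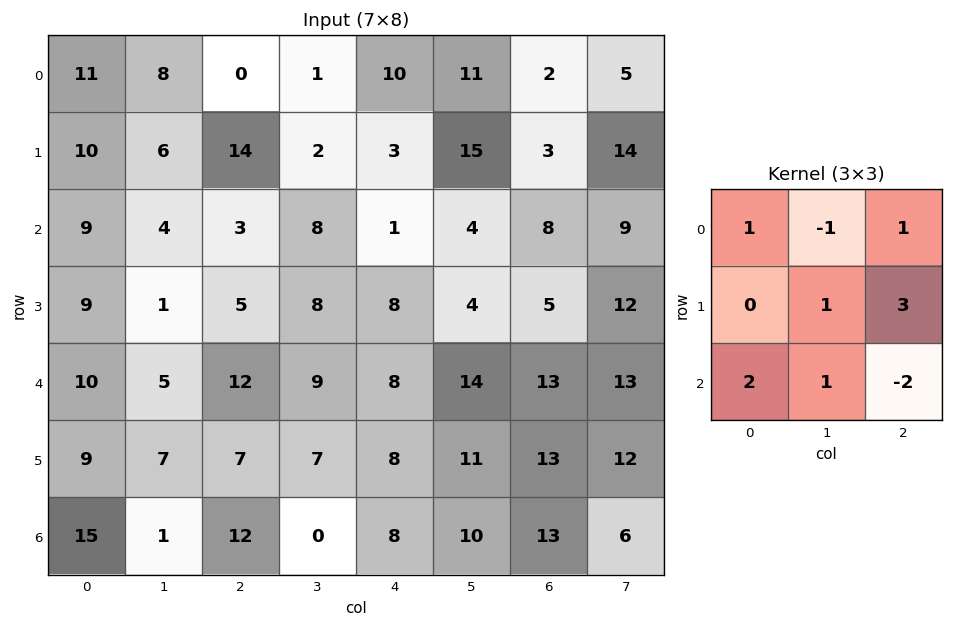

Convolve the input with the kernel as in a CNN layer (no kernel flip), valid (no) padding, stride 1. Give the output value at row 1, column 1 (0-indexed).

12

The receptive field on the input at this output position is [6 14 2 / 4 3 8 / 1 5 8]. Elementwise product with the kernel and sum: 6·1 + 14·-1 + 2·1 + 3·1 + 8·3 + 1·2 + 5·1 + 8·-2.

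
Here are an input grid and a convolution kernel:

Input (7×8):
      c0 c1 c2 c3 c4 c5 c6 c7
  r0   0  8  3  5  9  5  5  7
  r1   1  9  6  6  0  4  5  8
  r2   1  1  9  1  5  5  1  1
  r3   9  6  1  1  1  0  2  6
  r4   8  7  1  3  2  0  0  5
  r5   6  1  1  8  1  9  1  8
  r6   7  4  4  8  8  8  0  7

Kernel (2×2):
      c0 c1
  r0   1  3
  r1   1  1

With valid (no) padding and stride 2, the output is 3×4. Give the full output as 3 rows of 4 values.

Output[0,0]: The receptive field on the input at this output position is [0 8 / 1 9]. Elementwise product with the kernel and sum: 0·1 + 8·3 + 1·1 + 9·1.
Output[0,1]: The receptive field on the input at this output position is [3 5 / 6 6]. Elementwise product with the kernel and sum: 3·1 + 5·3 + 6·1 + 6·1.

34 30 28 39
19 14 21 12
36 19 12 24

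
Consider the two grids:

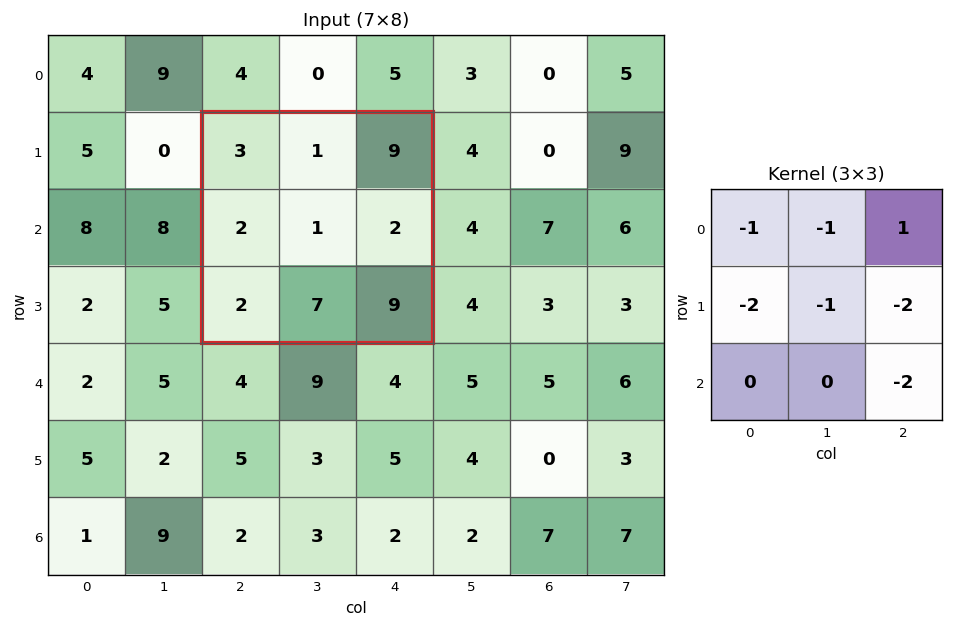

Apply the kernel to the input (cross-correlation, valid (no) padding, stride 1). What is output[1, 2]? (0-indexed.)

The receptive field on the input at this output position is [3 1 9 / 2 1 2 / 2 7 9]. Elementwise product with the kernel and sum: 3·-1 + 1·-1 + 9·1 + 2·-2 + 1·-1 + 2·-2 + 9·-2.

-22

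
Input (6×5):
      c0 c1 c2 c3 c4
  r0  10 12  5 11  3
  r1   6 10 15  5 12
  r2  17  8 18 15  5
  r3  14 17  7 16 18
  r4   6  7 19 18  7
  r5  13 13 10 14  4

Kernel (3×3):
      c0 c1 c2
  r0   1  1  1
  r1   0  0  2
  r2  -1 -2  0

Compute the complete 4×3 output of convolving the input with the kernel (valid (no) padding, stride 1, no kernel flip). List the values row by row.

24 -6 -5
19 29 3
37 28 19
37 43 17

Output[0,0]: The receptive field on the input at this output position is [10 12 5 / 6 10 15 / 17 8 18]. Elementwise product with the kernel and sum: 10·1 + 12·1 + 5·1 + 15·2 + 17·-1 + 8·-2.
Output[0,1]: The receptive field on the input at this output position is [12 5 11 / 10 15 5 / 8 18 15]. Elementwise product with the kernel and sum: 12·1 + 5·1 + 11·1 + 5·2 + 8·-1 + 18·-2.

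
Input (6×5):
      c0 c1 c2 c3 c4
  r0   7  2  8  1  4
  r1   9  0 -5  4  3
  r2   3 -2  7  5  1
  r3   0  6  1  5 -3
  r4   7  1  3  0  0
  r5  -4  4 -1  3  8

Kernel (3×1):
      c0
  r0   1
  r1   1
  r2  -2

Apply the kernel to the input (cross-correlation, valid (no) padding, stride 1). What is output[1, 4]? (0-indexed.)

The receptive field on the input at this output position is [3 / 1 / -3]. Elementwise product with the kernel and sum: 3·1 + 1·1 + -3·-2.

10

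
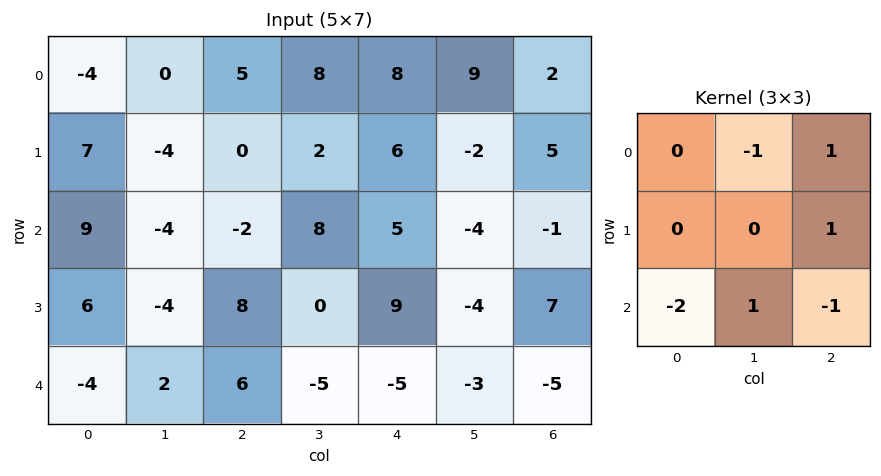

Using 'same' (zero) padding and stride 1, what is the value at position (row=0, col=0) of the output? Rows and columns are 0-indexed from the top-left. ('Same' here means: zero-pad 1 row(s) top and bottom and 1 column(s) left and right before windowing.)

The receptive field on the zero-padded input at this output position is [0 0 0 / 0 -4 0 / 0 7 -4]. Elementwise product with the kernel and sum: 0·-1 + 0·1 + 0·1 + 0·-2 + 7·1 + -4·-1.

11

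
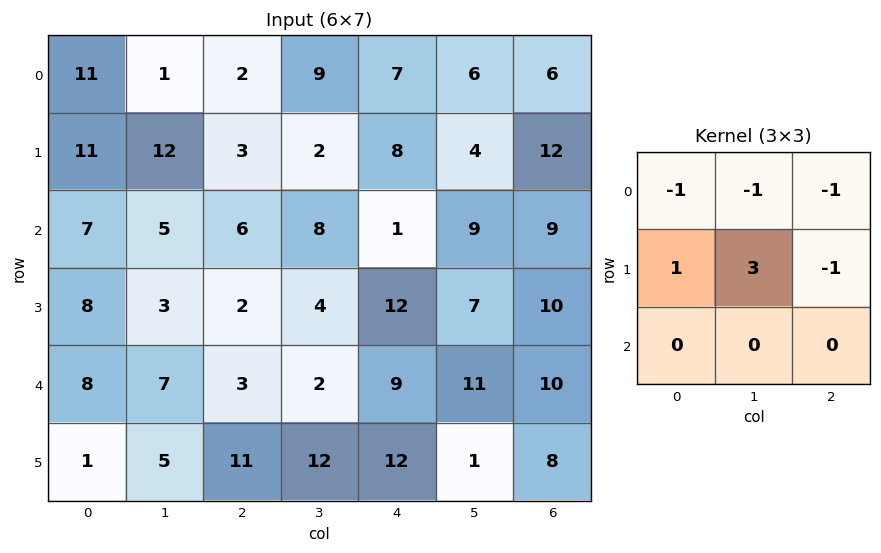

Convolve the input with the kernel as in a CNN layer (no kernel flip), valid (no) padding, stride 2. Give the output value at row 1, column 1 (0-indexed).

The receptive field on the input at this output position is [6 8 1 / 2 4 12 / 3 2 9]. Elementwise product with the kernel and sum: 6·-1 + 8·-1 + 1·-1 + 2·1 + 4·3 + 12·-1.

-13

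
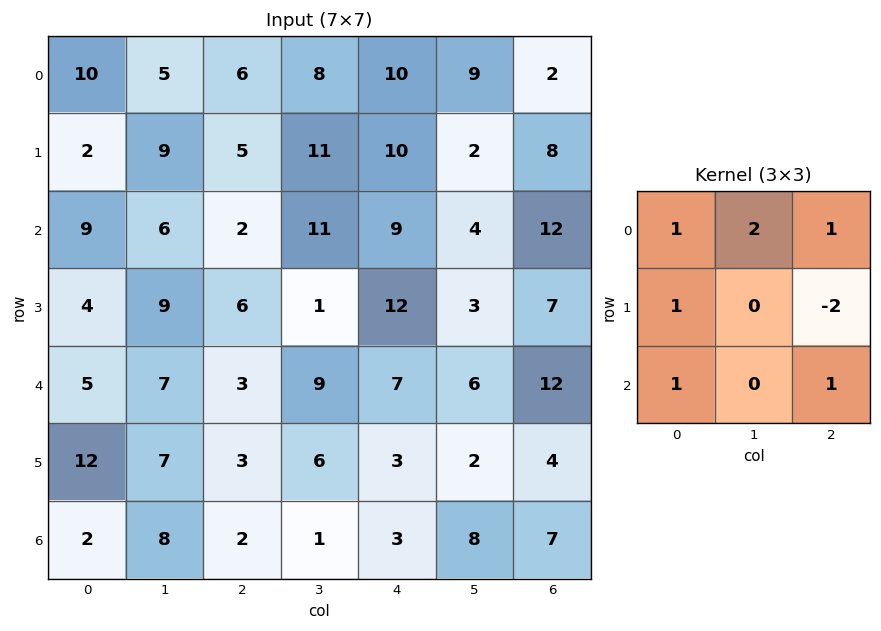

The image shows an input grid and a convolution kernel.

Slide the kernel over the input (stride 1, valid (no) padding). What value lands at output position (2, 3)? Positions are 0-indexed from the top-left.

43

The receptive field on the input at this output position is [11 9 4 / 1 12 3 / 9 7 6]. Elementwise product with the kernel and sum: 11·1 + 9·2 + 4·1 + 1·1 + 3·-2 + 9·1 + 6·1.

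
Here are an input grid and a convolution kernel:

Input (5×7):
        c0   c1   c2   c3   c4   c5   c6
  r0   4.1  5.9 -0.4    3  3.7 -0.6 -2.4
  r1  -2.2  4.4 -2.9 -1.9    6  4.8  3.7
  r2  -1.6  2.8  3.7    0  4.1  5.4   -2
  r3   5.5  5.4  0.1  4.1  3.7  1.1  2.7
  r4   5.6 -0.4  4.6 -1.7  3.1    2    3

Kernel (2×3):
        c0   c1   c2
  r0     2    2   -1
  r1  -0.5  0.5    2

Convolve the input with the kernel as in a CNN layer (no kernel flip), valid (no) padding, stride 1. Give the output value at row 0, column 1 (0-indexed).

The receptive field on the input at this output position is [5.9 -0.4 3 / 4.4 -2.9 -1.9]. Elementwise product with the kernel and sum: 5.9·2 + -0.4·2 + 3·-1 + 4.4·-0.5 + -2.9·0.5 + -1.9·2.

0.55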